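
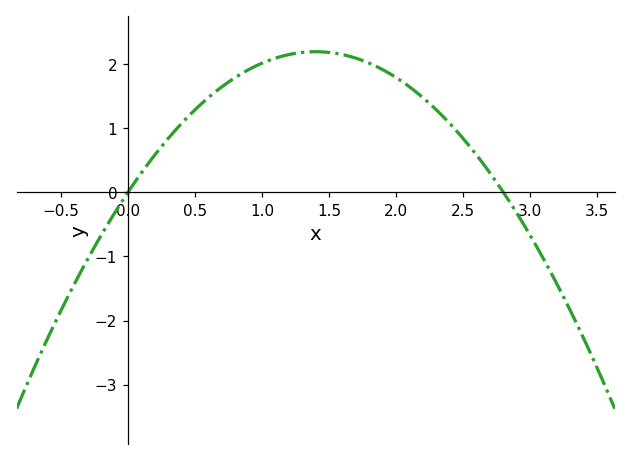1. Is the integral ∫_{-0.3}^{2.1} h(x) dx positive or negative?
positive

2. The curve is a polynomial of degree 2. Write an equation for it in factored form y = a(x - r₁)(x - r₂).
y = -1.12(x - 0)(x - 2.8)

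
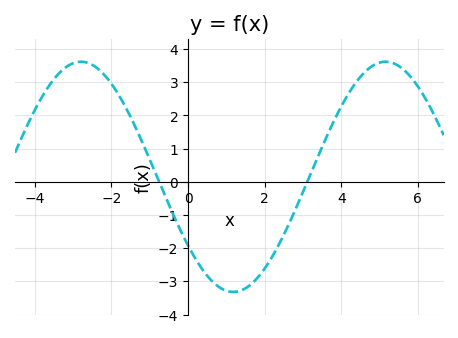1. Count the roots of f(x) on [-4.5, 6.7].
2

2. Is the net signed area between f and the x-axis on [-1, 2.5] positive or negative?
negative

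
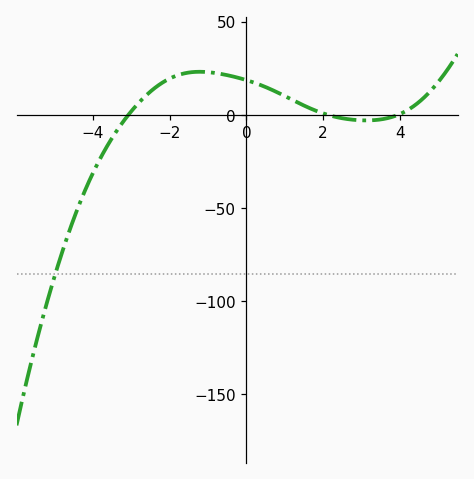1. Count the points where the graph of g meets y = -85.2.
1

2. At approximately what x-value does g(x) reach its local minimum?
3.13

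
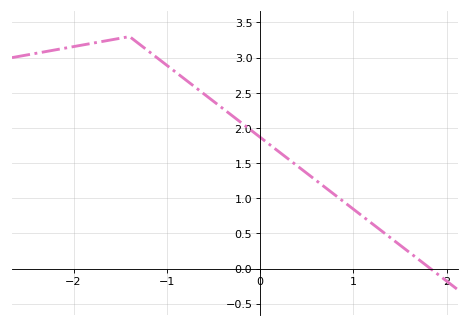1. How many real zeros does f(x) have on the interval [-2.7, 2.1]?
1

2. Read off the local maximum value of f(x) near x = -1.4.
3.3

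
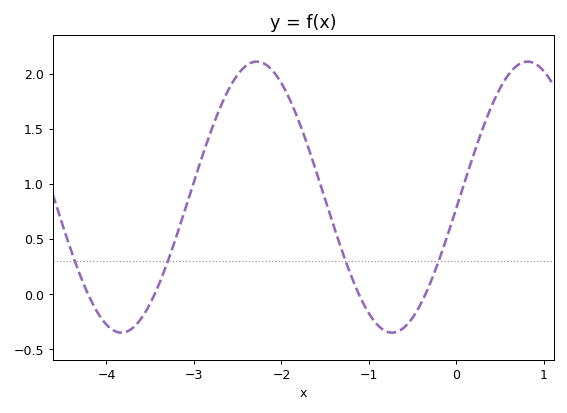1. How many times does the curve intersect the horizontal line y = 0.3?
4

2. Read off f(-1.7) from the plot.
1.35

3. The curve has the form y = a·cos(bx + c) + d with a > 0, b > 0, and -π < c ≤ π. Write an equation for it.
y = 1.23cos(2.03x - 1.65) + 0.88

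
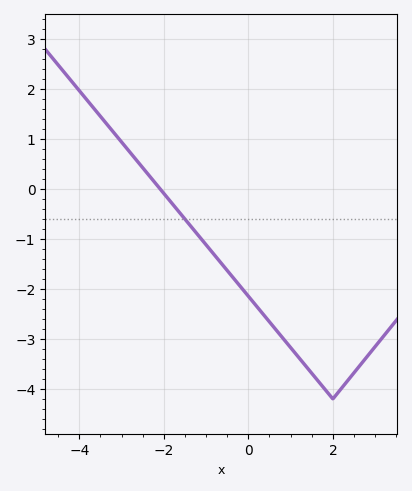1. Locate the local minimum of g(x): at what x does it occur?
2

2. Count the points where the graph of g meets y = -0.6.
1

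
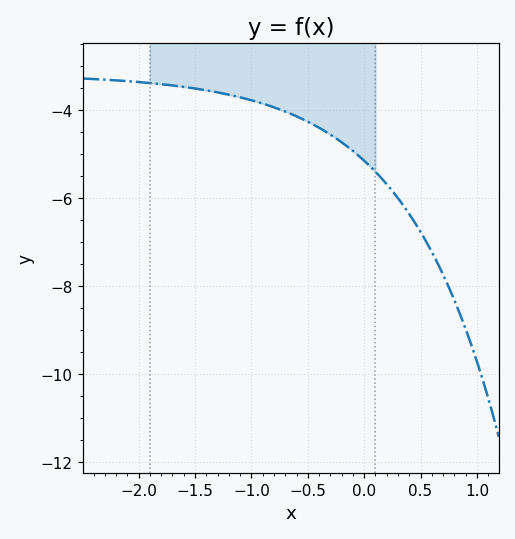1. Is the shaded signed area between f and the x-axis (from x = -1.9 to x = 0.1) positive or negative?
negative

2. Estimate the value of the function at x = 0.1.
-5.4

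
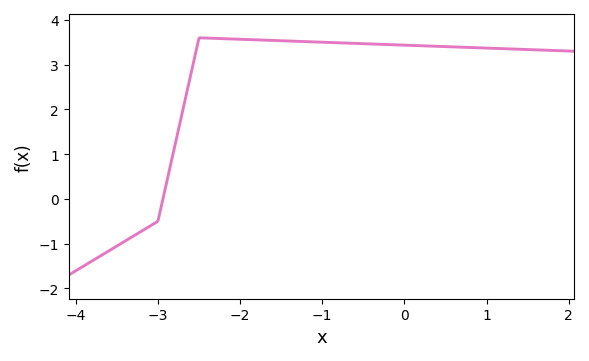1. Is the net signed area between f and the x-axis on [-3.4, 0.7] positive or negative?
positive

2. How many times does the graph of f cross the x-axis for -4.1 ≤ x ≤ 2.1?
1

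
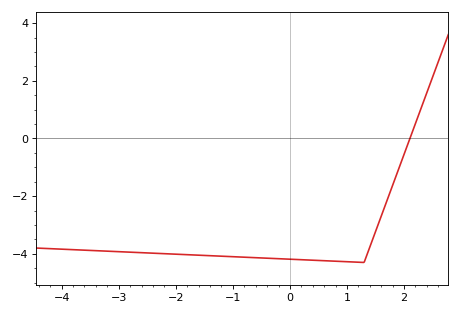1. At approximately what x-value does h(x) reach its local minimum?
1.3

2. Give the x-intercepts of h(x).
2.1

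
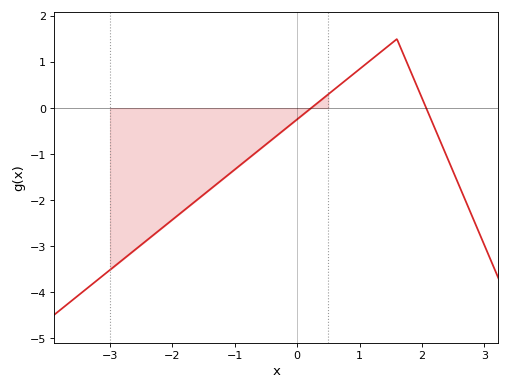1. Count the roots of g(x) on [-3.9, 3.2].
2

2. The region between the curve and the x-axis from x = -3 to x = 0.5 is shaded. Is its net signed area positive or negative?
negative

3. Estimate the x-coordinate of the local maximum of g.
1.6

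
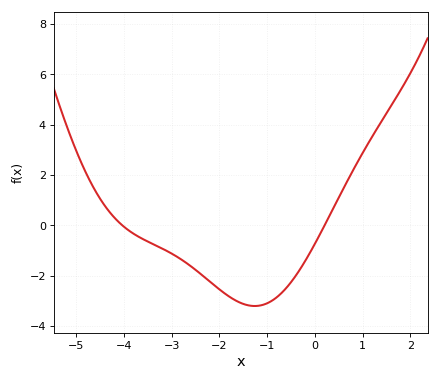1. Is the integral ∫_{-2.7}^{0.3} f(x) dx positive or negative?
negative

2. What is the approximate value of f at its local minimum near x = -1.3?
-3.2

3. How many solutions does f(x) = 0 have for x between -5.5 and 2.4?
2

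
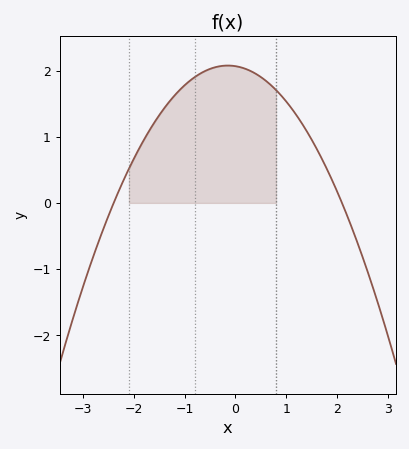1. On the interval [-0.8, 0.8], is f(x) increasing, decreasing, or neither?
neither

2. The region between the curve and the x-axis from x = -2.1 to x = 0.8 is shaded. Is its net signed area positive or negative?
positive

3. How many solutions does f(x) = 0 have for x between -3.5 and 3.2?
2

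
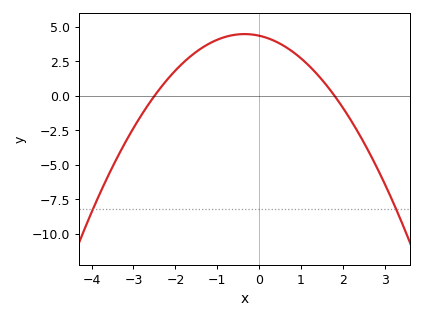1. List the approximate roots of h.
-2.5, 1.8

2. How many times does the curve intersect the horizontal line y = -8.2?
2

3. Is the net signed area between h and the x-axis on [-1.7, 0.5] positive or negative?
positive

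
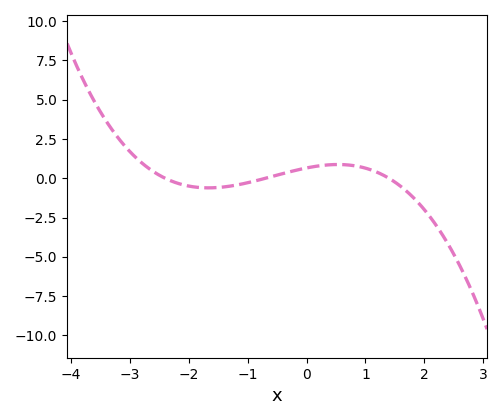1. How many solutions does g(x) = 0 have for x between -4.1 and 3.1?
3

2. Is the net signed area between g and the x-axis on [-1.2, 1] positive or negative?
positive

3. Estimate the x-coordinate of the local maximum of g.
0.5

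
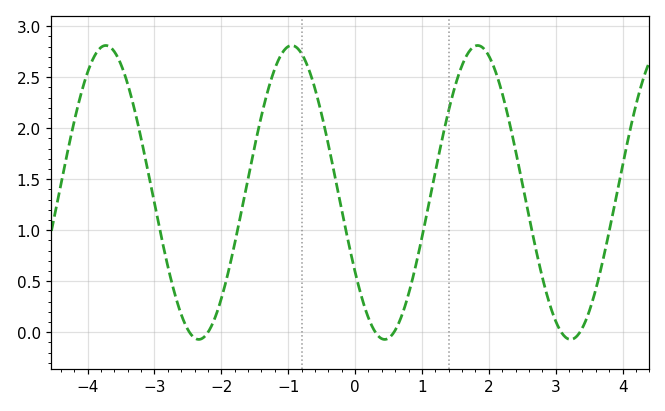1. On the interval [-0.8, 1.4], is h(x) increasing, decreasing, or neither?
neither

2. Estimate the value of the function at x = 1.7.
2.75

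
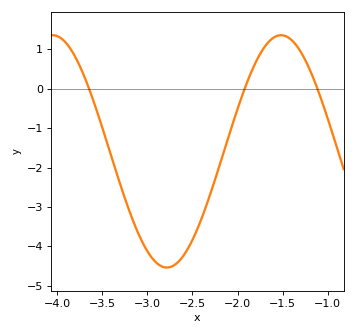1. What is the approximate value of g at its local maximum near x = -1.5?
1.36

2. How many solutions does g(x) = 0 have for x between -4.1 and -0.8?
3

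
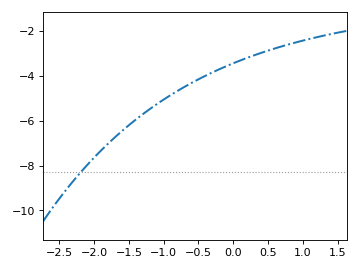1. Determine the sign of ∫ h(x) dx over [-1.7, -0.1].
negative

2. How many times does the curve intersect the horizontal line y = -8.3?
1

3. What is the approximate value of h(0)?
-3.45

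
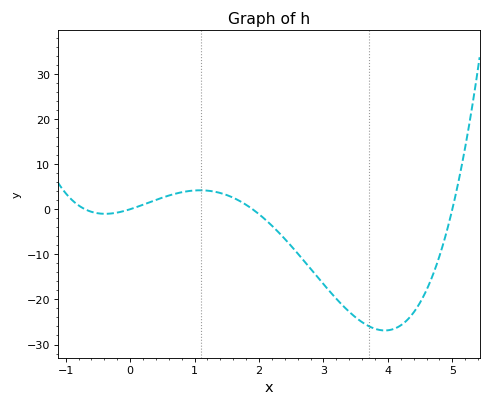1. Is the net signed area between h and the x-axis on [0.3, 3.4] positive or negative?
negative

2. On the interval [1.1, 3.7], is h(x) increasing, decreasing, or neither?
decreasing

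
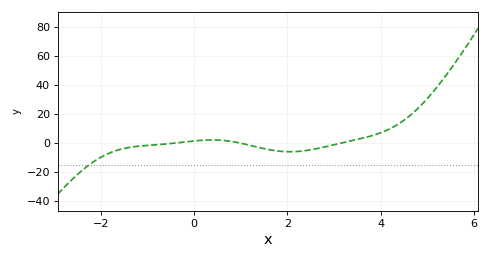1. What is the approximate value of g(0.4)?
2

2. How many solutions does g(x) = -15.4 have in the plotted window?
1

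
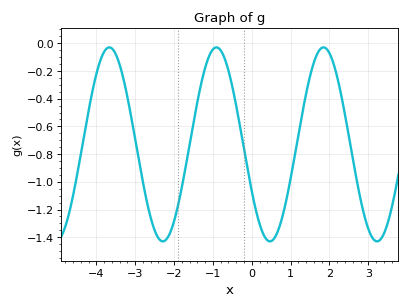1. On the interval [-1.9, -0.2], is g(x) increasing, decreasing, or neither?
neither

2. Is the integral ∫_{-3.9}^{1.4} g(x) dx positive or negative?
negative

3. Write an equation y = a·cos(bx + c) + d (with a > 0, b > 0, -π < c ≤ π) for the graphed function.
y = 0.7cos(2.28x + 2.07) - 0.73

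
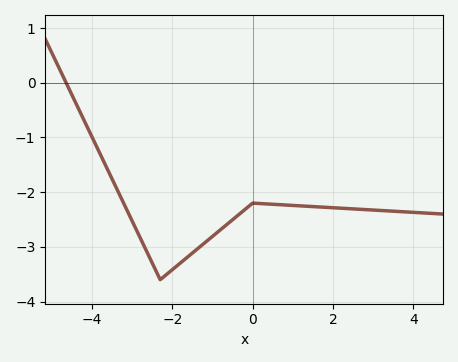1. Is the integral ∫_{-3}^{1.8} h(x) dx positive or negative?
negative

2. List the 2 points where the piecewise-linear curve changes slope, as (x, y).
(-2.3, -3.6); (0, -2.2)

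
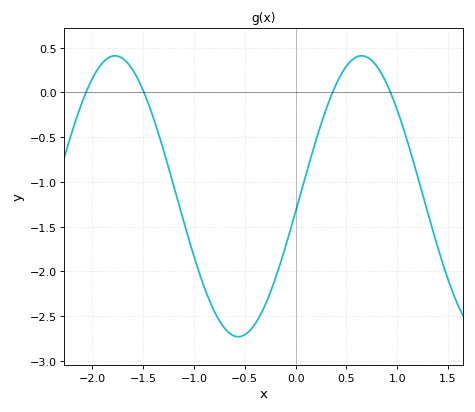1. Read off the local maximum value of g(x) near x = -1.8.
0.4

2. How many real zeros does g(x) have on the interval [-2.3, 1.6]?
4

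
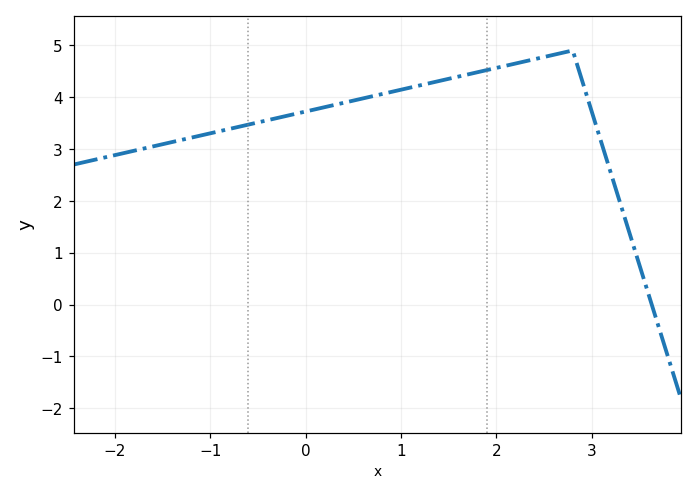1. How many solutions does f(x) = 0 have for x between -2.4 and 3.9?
1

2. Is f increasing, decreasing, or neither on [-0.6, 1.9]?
increasing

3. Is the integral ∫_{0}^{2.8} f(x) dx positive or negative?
positive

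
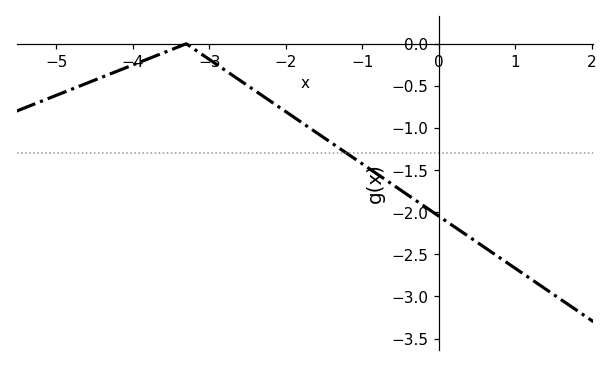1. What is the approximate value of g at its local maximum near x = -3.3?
-0.001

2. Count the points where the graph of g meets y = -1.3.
1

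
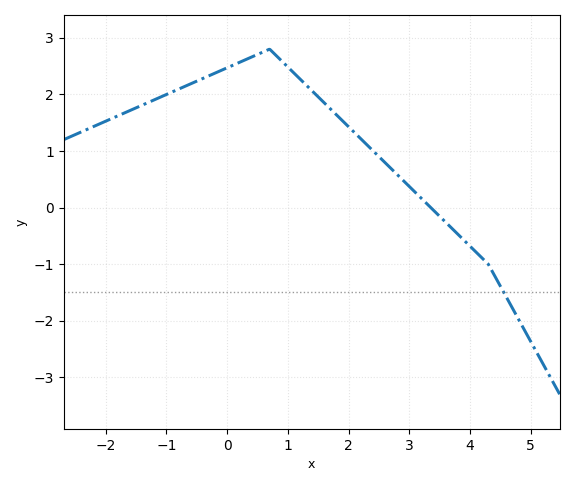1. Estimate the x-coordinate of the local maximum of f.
0.699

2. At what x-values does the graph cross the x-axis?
3.35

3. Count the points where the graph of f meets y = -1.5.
1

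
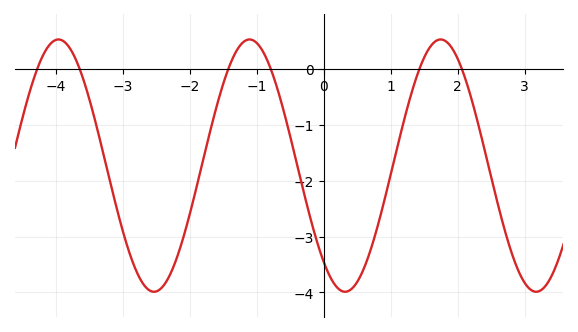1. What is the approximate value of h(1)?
-1.9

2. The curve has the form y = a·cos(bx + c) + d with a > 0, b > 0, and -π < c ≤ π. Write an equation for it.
y = 2.26cos(2.2x + 2.4) - 1.73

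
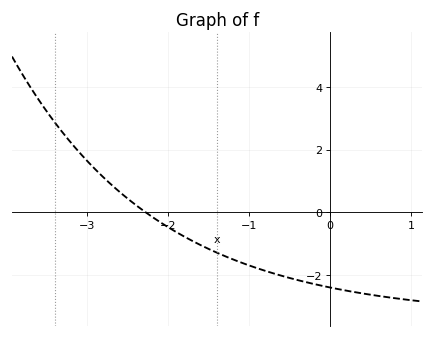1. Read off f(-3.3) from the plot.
2.54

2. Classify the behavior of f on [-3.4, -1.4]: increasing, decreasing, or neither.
decreasing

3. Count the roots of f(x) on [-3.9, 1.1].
1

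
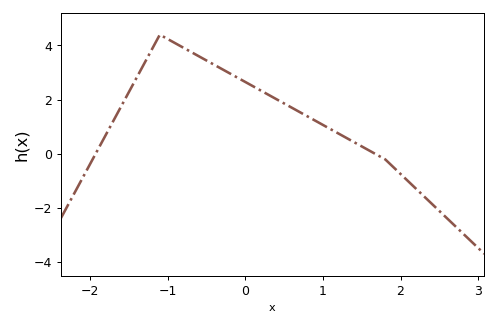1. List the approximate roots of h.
-1.93, 1.67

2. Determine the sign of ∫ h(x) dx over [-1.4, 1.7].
positive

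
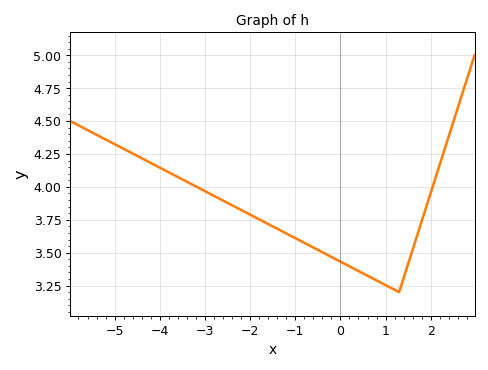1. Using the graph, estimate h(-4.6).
4.25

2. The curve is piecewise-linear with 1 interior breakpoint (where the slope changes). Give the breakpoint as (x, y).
(1.3, 3.2)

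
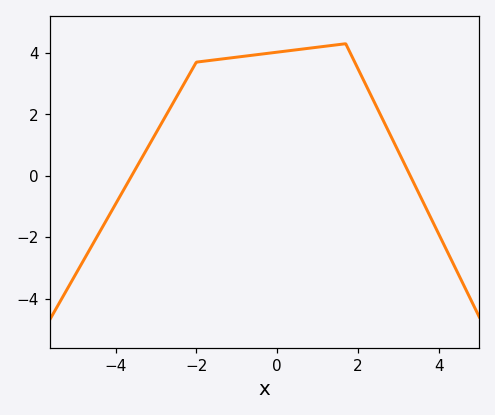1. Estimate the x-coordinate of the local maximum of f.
1.6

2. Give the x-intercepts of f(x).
-3.6, 3.2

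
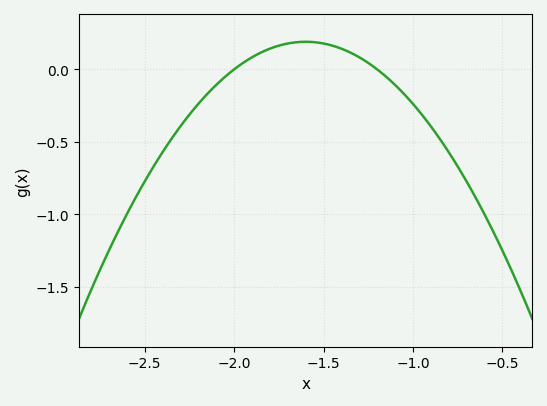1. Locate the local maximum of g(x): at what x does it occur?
-1.6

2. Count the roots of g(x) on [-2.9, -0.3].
2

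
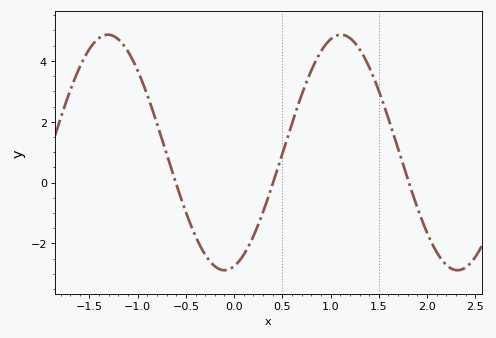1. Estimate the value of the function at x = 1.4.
3.8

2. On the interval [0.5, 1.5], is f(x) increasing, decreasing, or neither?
neither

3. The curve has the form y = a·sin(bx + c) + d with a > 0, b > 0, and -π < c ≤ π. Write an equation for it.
y = 3.87sin(2.6x - 1.31) + 0.99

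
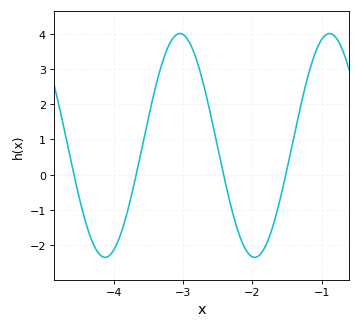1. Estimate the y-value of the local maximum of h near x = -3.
4.01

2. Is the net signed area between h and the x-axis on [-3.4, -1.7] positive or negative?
positive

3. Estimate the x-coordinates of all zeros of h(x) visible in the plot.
-4.57, -3.68, -2.42, -1.52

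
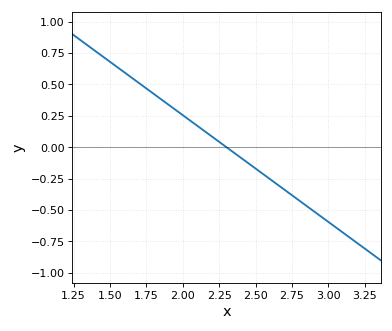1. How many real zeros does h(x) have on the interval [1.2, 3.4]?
1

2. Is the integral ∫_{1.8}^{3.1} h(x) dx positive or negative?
negative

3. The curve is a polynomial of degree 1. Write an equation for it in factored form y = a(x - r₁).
y = -0.85(x - 2.3)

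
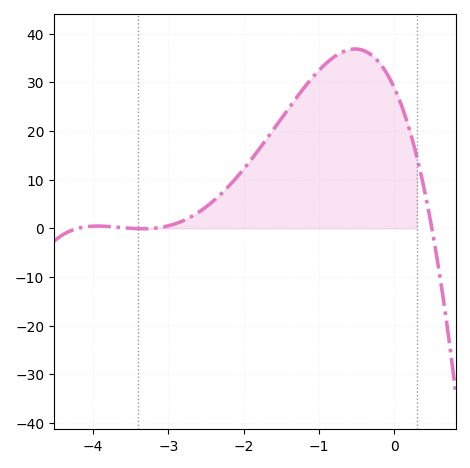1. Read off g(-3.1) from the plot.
0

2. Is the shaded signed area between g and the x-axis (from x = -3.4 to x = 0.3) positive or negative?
positive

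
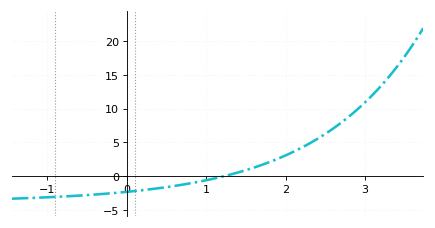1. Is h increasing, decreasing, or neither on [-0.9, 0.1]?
increasing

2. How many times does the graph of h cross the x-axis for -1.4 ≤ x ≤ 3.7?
1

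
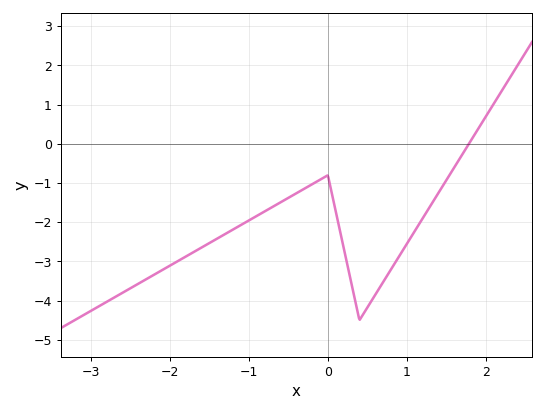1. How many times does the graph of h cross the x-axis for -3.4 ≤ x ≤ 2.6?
1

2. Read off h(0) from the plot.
-0.8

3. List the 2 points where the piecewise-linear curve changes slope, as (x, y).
(0, -0.8); (0.4, -4.5)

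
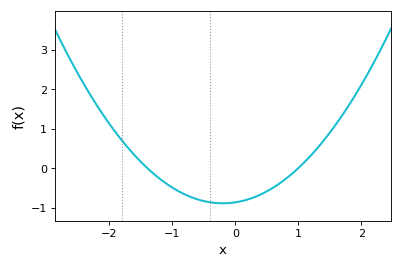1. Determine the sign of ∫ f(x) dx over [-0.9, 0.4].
negative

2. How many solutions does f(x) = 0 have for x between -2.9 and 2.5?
2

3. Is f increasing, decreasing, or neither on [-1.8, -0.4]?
decreasing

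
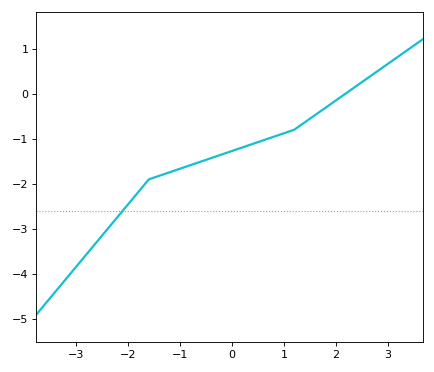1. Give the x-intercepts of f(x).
2.19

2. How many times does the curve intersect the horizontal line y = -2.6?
1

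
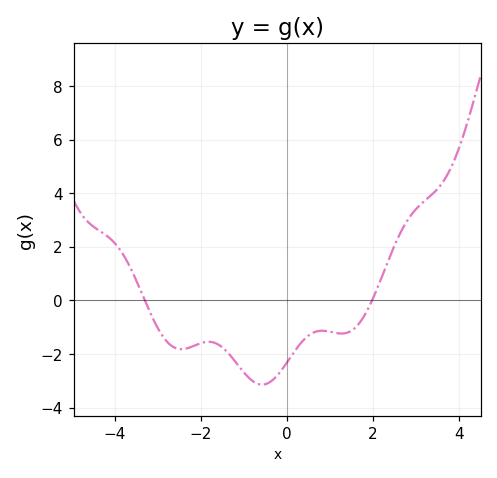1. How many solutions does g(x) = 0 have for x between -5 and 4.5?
2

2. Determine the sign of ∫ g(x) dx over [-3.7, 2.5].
negative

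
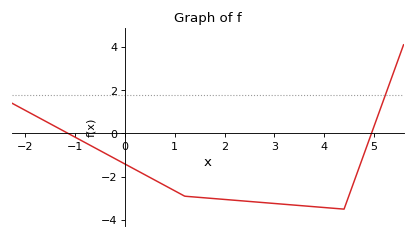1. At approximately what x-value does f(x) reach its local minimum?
4.4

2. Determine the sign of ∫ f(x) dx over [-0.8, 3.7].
negative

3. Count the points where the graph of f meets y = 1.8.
1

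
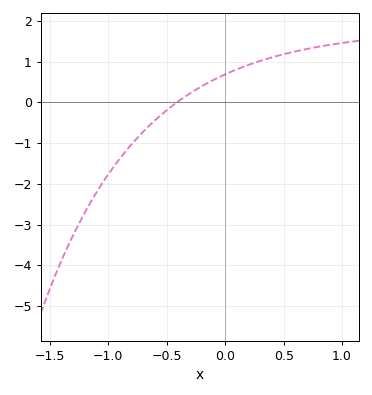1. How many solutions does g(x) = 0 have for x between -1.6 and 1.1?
1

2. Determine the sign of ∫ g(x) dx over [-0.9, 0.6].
positive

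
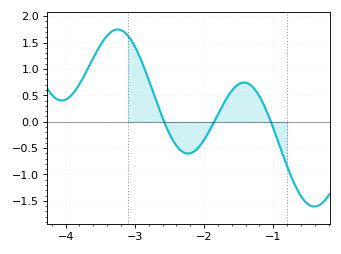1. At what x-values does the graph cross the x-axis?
-2.6, -1.9, -1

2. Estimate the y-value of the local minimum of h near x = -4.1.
0.4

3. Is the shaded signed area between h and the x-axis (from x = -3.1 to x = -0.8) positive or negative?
positive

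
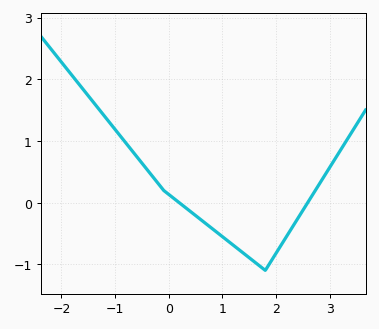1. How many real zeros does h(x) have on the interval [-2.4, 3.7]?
2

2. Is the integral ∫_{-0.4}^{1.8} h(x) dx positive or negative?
negative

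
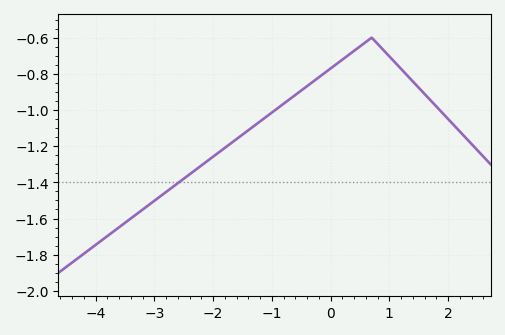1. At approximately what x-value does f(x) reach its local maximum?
0.7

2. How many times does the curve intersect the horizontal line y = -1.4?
1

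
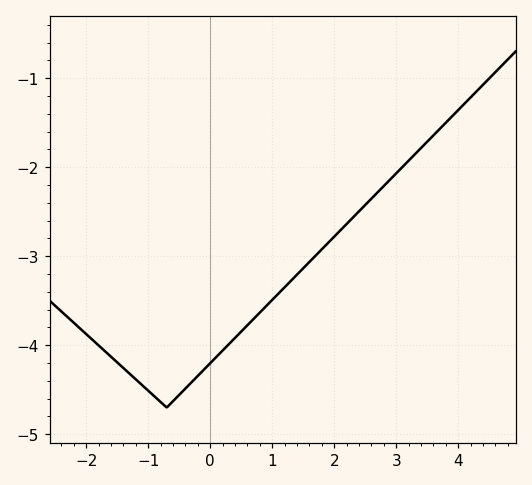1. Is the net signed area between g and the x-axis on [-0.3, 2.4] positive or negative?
negative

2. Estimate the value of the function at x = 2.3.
-2.6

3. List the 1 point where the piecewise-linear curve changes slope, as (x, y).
(-0.7, -4.7)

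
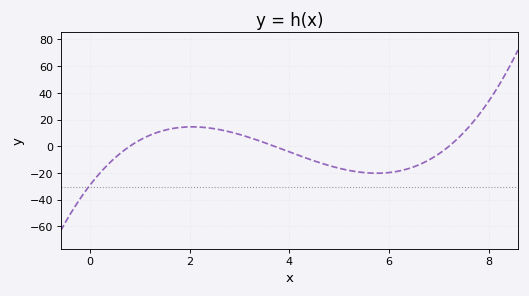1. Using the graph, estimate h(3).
8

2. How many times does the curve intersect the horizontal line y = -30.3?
1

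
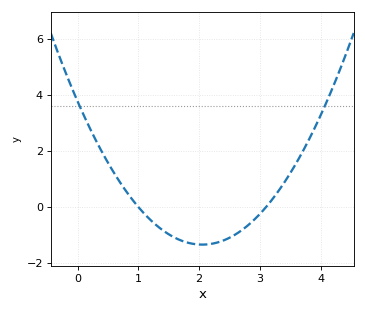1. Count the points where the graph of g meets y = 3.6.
2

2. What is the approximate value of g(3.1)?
0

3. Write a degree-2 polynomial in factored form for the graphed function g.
y = 1.21(x - 1)(x - 3.1)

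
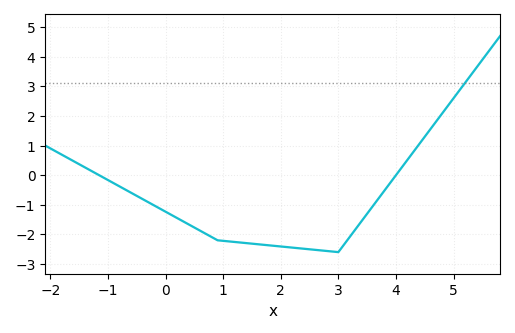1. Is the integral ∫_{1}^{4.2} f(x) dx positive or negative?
negative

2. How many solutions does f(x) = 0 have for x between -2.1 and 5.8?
2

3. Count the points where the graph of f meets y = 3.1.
1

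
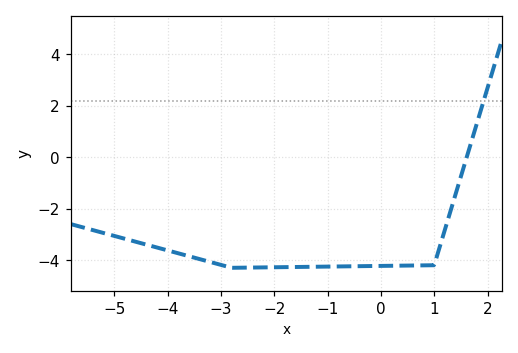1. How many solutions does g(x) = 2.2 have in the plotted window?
1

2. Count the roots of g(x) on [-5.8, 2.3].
1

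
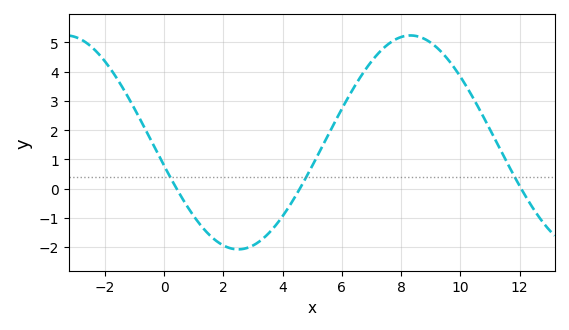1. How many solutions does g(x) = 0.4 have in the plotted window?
3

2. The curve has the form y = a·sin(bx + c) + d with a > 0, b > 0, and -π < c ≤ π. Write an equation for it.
y = 3.66sin(0.54x - 2.9) + 1.58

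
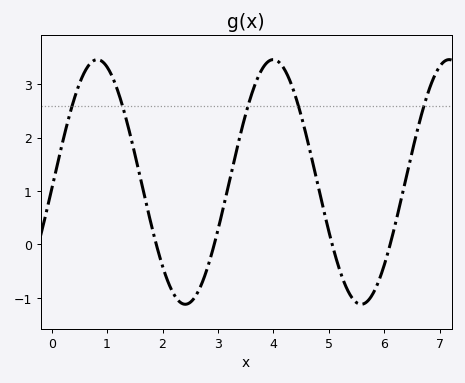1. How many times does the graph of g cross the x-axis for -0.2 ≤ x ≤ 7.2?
4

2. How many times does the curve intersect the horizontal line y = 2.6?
5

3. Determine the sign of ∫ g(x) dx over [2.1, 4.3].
positive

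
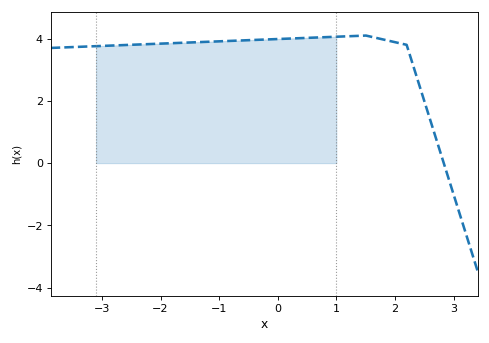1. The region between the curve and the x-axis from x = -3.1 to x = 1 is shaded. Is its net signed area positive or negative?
positive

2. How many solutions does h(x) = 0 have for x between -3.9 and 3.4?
1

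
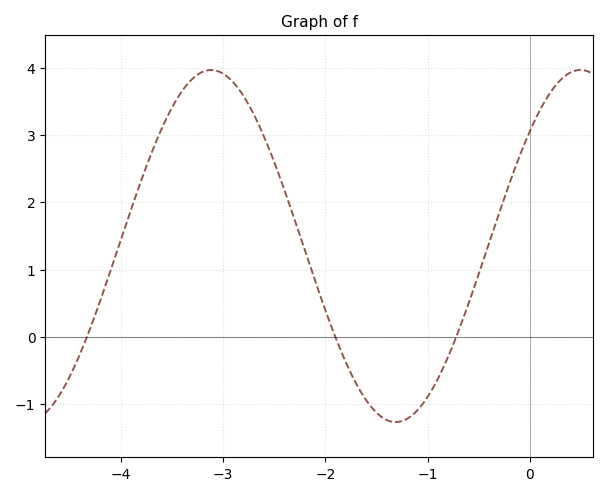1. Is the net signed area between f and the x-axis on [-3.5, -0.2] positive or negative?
positive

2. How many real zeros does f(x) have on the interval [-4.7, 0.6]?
3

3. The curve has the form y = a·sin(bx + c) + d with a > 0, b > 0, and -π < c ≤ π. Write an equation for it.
y = 2.62sin(1.7x + 0.71) + 1.35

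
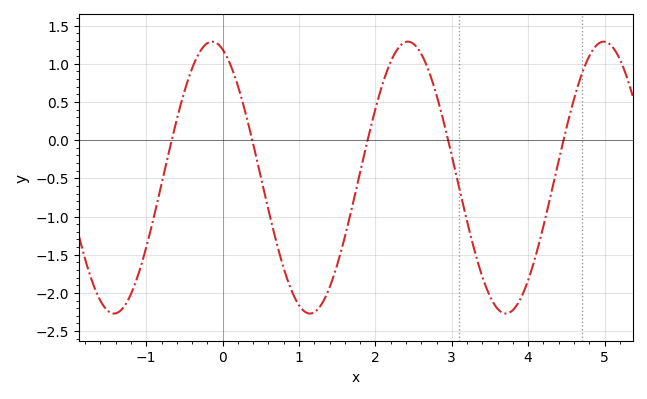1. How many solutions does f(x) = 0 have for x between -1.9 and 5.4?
5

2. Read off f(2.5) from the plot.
1.25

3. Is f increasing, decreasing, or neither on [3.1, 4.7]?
neither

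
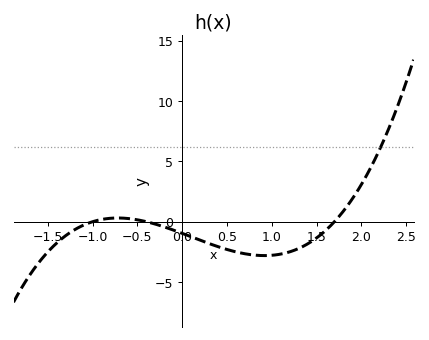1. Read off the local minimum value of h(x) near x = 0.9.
-3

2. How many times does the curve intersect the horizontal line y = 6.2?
1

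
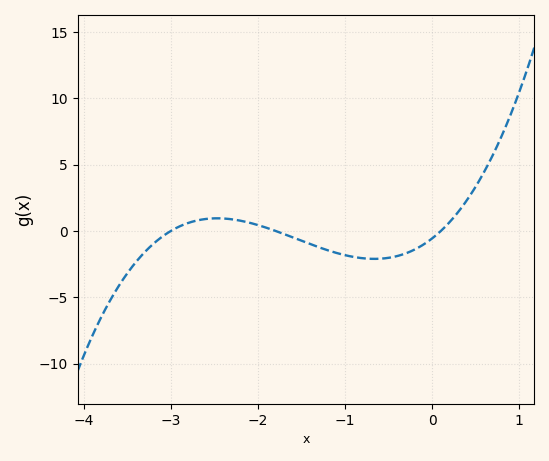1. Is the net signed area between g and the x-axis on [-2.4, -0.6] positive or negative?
negative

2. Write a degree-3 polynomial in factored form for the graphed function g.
y = 1.04(x + 3)(x + 1.8)(x - 0.1)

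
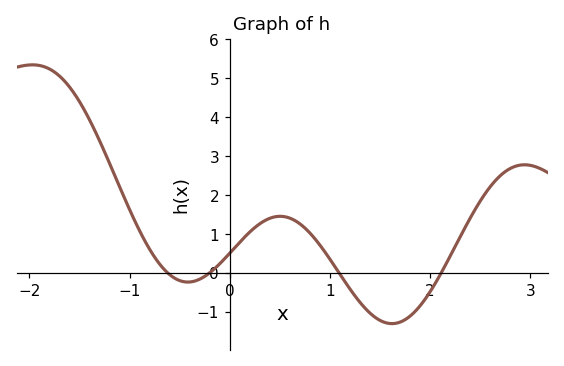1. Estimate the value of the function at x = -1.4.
3.93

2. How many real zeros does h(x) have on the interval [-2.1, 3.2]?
4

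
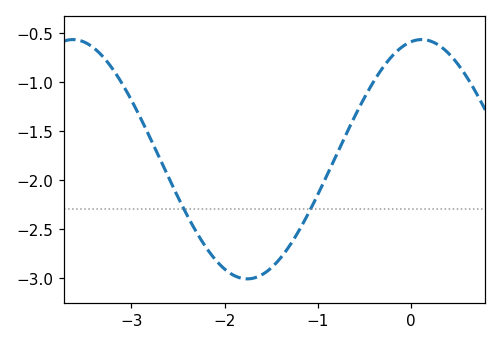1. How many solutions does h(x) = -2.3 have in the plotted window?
2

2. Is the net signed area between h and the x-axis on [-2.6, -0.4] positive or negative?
negative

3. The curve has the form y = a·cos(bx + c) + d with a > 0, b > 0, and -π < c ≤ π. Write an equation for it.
y = 1.22cos(1.68x - 0.19) - 1.79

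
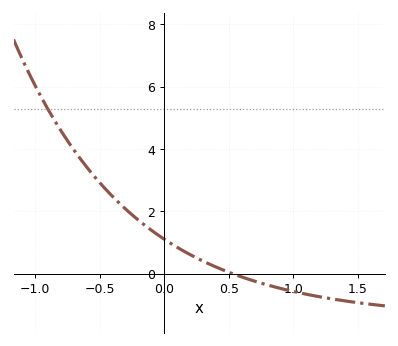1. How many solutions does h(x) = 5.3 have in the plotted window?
1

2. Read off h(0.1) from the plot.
0.8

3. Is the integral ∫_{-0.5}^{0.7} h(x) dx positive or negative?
positive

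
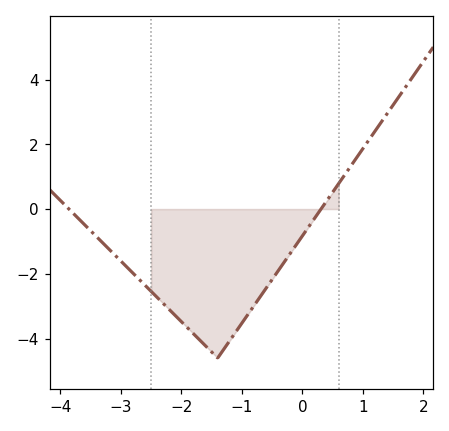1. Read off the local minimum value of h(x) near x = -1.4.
-4.6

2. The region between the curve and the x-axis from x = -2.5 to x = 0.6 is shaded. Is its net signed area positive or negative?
negative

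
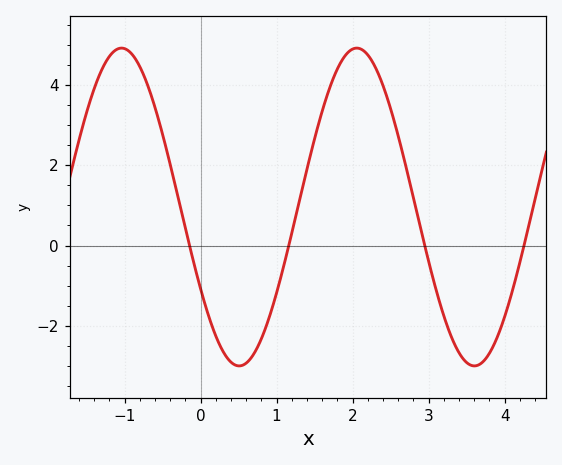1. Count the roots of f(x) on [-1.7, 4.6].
4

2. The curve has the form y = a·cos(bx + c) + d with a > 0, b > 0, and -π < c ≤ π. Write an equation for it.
y = 3.96cos(2x + 2.1) + 0.96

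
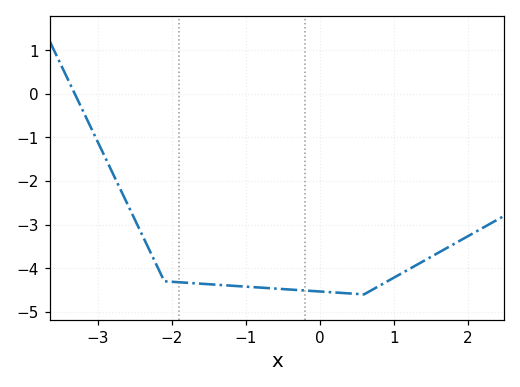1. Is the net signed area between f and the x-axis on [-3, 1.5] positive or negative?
negative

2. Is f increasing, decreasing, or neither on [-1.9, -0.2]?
decreasing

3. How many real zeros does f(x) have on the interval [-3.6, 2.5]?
1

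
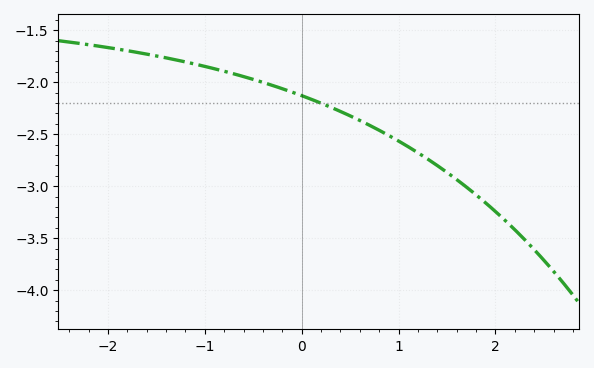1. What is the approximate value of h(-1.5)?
-1.75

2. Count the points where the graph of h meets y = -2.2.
1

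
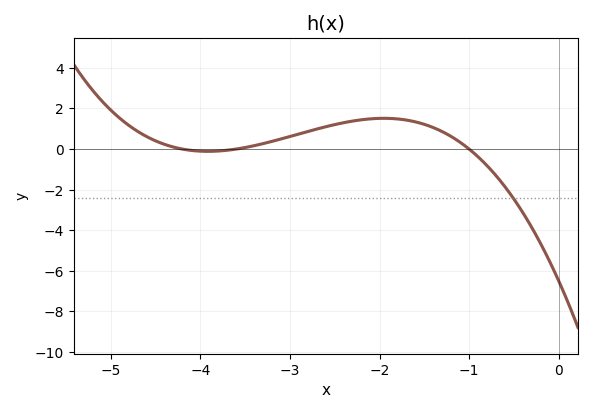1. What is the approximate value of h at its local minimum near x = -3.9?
-0.2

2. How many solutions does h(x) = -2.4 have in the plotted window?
1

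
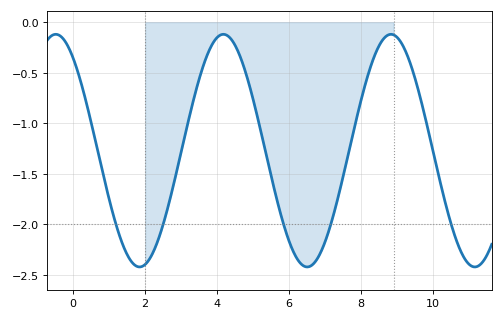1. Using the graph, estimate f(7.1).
-2.06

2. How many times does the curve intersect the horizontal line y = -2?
5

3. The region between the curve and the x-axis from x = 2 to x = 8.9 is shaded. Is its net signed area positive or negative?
negative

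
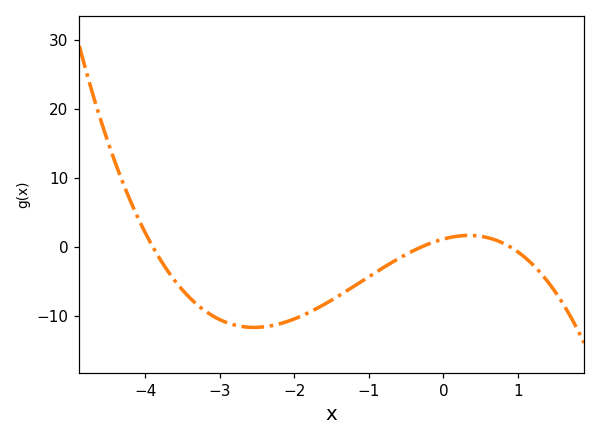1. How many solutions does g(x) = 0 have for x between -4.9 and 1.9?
3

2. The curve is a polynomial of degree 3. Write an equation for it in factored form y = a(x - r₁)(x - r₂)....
y = -1.11(x + 3.9)(x + 0.3)(x - 0.9)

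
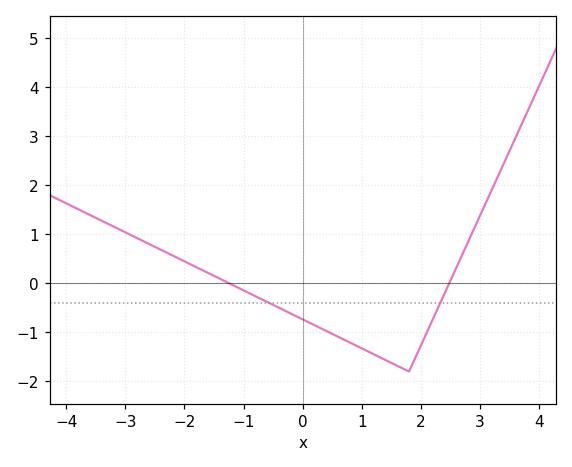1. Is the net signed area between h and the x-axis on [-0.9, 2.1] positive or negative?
negative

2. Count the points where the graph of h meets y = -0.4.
2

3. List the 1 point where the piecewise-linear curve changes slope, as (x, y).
(1.8, -1.8)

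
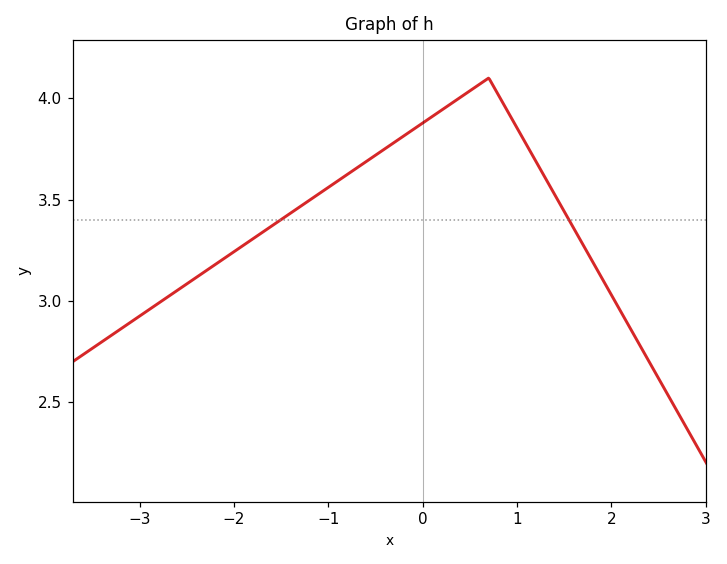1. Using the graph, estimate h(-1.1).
3.53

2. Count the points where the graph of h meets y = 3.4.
2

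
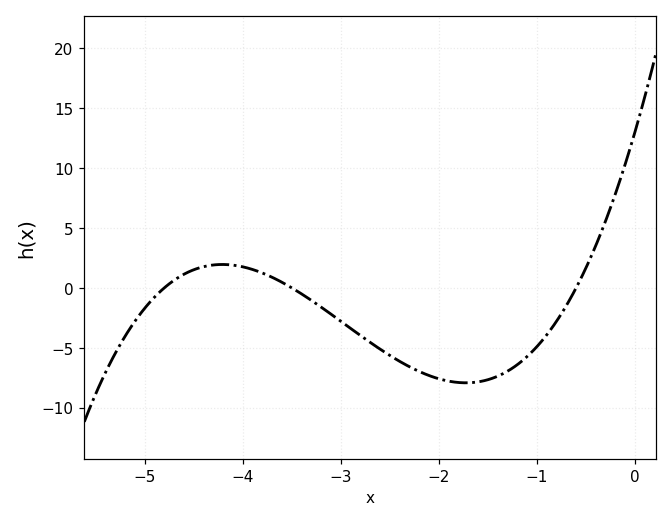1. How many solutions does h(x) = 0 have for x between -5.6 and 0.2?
3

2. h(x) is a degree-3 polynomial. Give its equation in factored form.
y = 1.29(x + 4.8)(x + 3.5)(x + 0.6)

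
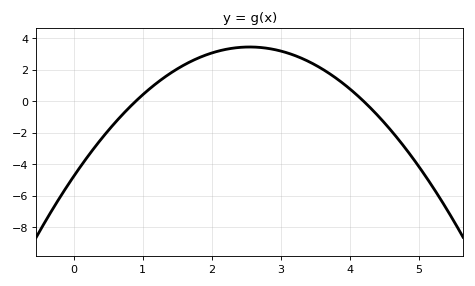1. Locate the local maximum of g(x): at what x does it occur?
2.55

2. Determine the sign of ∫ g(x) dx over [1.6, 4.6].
positive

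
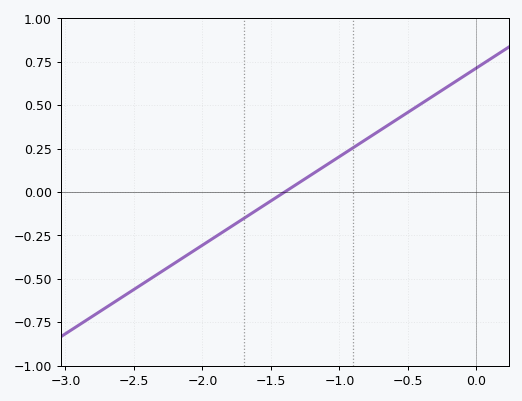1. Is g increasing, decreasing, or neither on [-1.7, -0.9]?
increasing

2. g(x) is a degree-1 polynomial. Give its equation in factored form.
y = 0.51(x + 1.4)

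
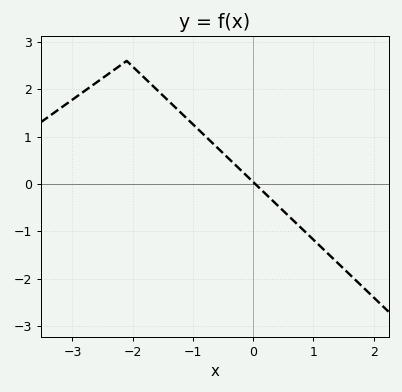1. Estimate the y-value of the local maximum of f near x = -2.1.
2.6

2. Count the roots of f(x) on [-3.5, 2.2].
1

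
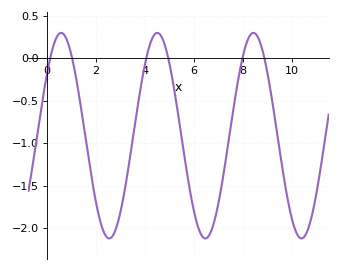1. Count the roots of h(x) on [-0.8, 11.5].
6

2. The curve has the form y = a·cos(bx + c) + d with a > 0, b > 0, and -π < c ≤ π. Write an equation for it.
y = 1.21cos(1.6x - 0.932) - 0.91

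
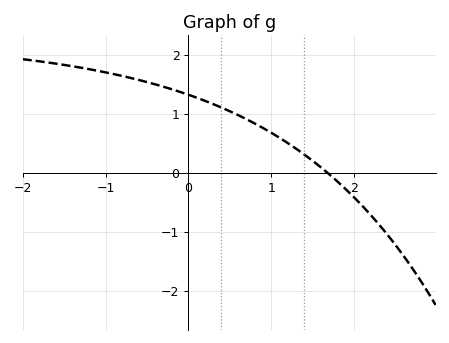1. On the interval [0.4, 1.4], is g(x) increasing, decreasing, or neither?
decreasing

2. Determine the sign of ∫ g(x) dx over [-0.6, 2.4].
positive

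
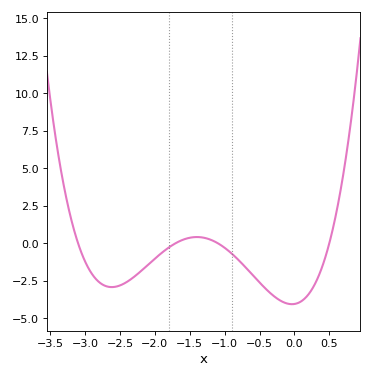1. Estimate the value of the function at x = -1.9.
-0.645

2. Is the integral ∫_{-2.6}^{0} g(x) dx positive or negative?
negative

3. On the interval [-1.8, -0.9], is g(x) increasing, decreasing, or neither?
neither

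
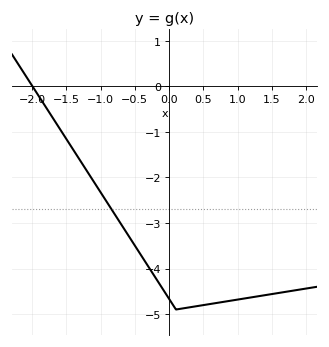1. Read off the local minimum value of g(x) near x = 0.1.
-4.9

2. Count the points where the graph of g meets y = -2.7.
1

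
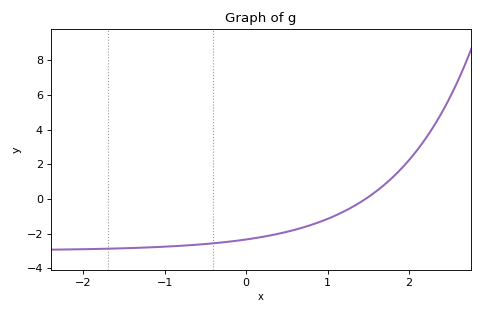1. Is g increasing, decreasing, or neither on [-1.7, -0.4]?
increasing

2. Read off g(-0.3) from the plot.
-2.6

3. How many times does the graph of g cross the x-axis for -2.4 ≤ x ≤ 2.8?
1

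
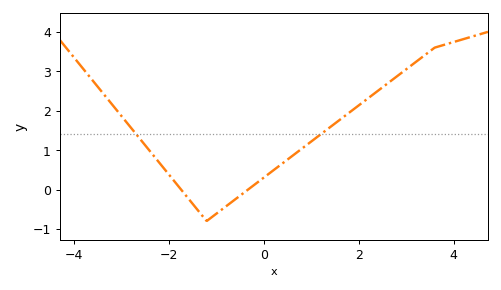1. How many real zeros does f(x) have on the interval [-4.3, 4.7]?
2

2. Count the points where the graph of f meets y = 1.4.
2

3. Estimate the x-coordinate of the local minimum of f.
-1.2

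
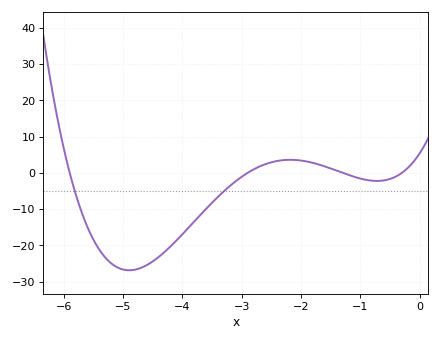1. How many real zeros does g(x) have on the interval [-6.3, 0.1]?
4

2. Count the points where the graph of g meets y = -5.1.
2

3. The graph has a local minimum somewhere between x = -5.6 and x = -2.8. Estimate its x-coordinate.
-4.9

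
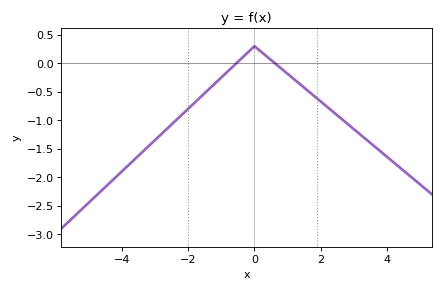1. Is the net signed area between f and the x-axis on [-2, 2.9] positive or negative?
negative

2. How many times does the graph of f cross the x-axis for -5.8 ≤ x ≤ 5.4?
2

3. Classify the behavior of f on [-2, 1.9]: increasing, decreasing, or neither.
neither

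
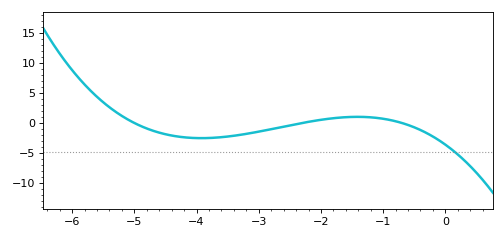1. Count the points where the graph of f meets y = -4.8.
1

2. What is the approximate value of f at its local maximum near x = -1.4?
1.02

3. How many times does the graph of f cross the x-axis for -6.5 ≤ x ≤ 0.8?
3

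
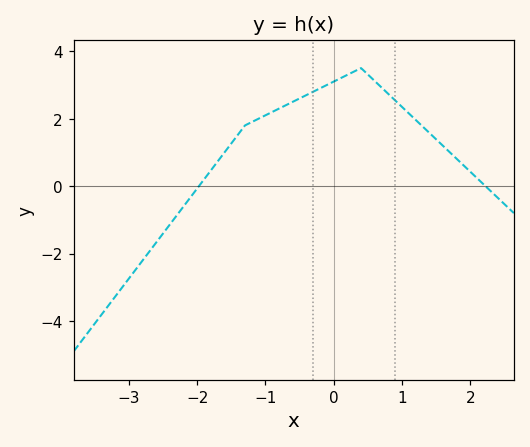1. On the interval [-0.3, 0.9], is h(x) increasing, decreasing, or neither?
neither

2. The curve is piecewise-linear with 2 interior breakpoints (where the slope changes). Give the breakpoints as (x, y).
(-1.3, 1.8); (0.4, 3.5)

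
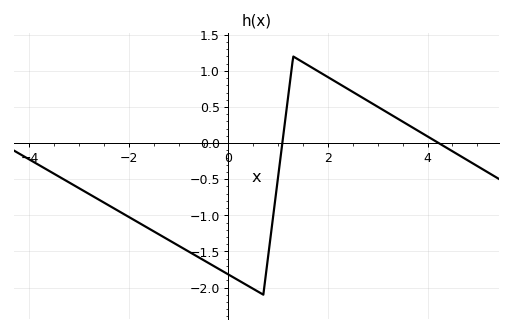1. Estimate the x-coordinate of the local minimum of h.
0.698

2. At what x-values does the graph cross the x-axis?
1.08, 4.22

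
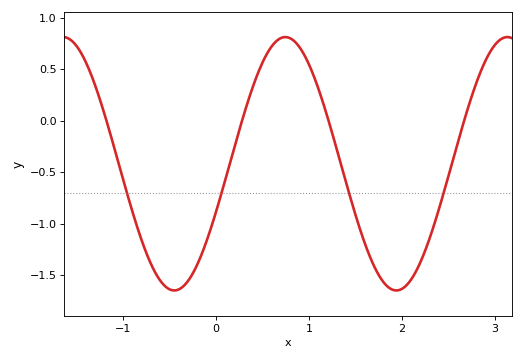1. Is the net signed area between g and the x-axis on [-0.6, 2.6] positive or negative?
negative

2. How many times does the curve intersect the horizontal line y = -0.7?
4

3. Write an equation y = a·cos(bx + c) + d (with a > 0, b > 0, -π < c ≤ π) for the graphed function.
y = 1.23cos(2.6x - 2) - 0.42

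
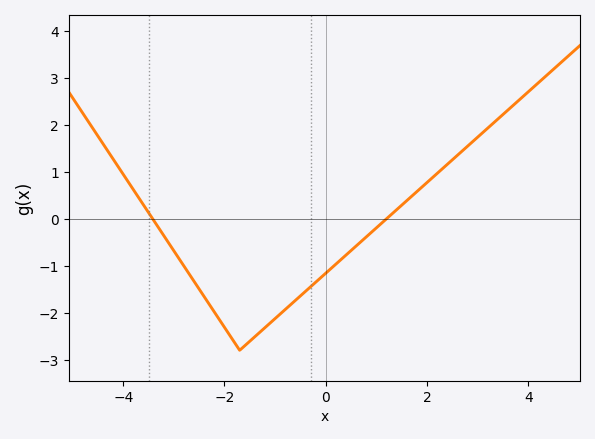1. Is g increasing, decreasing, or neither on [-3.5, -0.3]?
neither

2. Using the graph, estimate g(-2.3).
-1.82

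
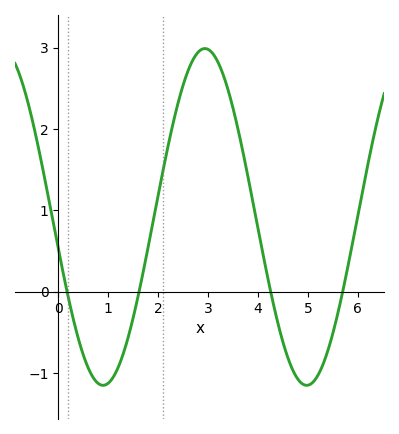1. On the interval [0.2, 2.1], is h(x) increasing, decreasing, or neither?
neither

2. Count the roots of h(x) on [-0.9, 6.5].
4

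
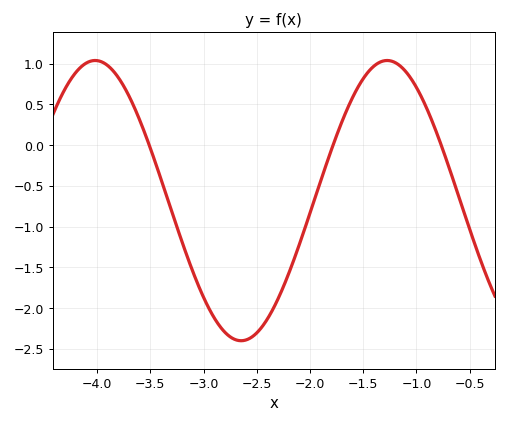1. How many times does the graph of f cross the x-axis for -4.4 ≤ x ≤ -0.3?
3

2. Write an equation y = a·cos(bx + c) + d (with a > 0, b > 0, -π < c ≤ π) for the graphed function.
y = 1.72cos(2.29x + 2.92) - 0.68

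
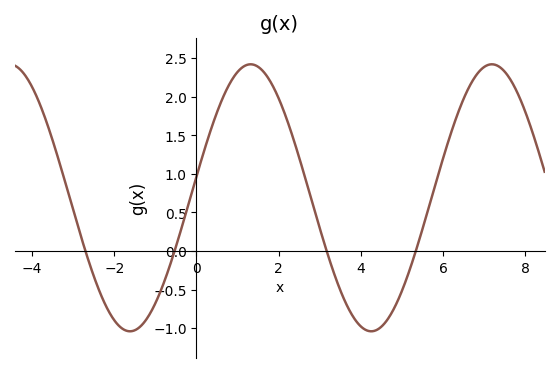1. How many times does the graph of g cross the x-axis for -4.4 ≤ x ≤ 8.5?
4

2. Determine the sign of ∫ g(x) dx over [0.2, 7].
positive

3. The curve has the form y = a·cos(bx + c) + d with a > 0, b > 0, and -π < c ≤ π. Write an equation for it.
y = 1.73cos(1.07x - 1.41) + 0.69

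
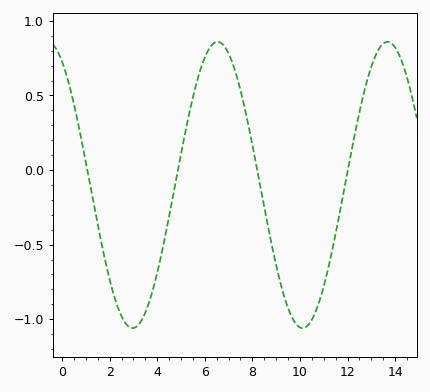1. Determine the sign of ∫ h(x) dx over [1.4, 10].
negative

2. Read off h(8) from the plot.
0.168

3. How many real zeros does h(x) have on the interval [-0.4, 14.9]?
4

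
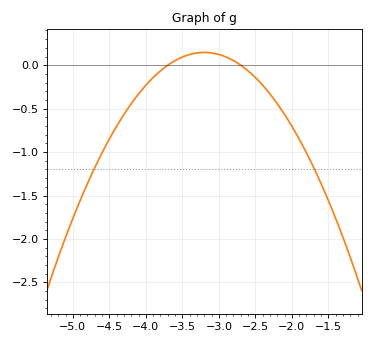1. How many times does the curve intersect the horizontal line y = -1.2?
2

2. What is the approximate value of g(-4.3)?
-0.55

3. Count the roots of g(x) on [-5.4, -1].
2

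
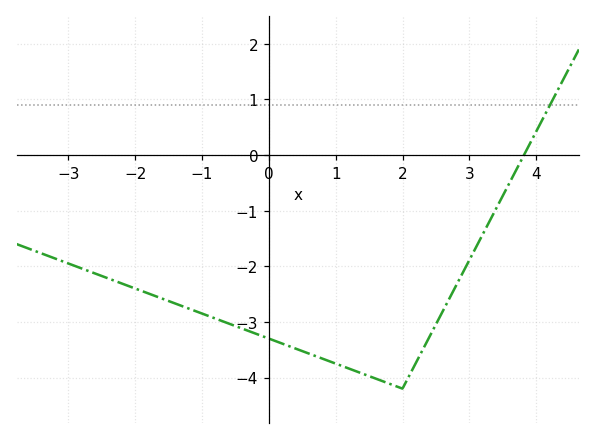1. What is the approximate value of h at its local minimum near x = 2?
-4.2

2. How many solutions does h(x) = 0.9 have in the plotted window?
1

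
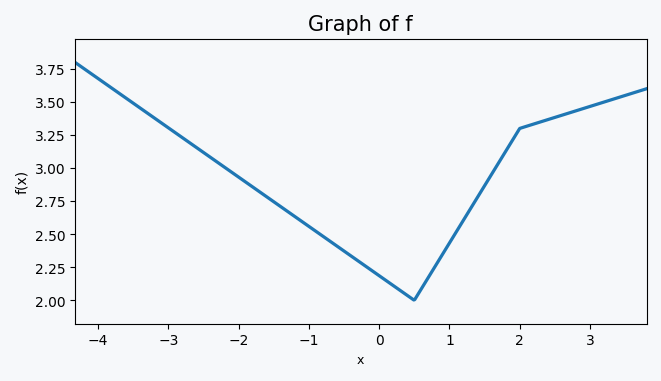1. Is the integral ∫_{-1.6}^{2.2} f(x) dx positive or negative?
positive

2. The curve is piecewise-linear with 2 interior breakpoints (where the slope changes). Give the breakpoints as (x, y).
(0.5, 2); (2, 3.3)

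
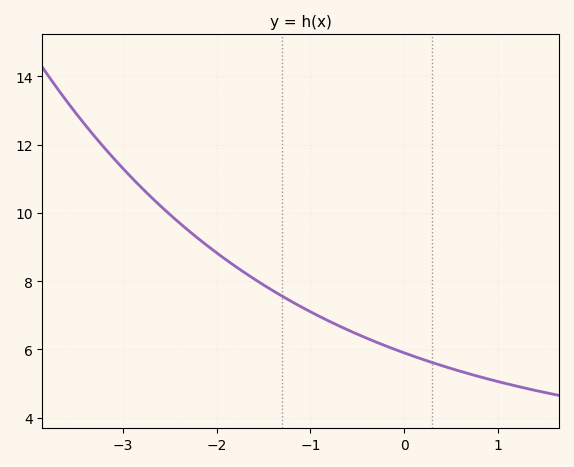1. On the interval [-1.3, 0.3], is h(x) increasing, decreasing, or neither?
decreasing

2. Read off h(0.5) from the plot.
5.4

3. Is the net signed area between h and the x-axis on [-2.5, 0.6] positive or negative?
positive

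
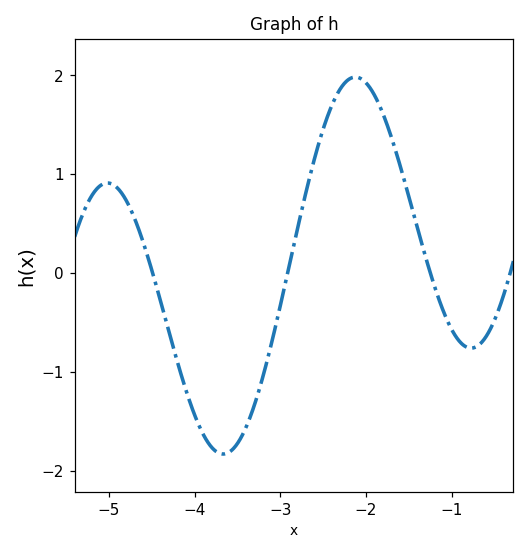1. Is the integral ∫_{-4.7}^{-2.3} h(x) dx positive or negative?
negative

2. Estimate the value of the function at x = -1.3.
0.152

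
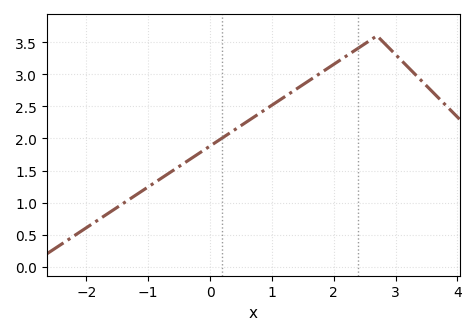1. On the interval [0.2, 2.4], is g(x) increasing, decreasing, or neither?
increasing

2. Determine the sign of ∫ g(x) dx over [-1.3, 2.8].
positive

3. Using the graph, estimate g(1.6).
2.9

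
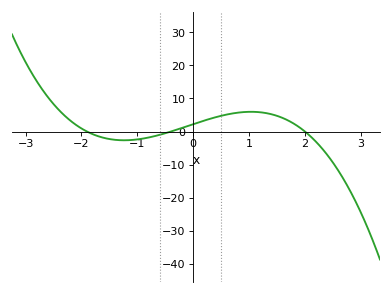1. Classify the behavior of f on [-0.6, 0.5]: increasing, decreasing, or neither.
increasing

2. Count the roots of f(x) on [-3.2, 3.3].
3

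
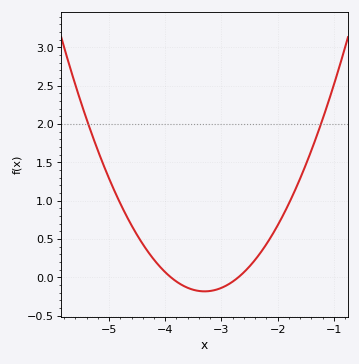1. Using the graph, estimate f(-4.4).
0.434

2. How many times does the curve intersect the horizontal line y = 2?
2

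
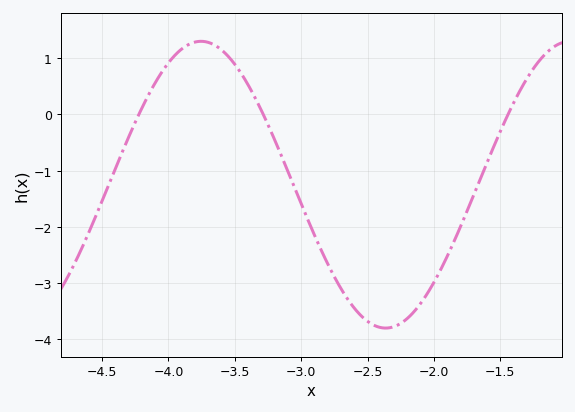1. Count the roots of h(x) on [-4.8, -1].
3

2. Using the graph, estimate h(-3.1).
-1.01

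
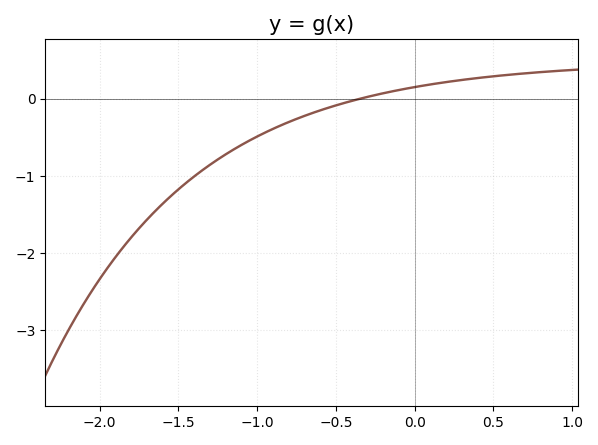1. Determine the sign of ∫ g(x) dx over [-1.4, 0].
negative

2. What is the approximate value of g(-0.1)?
0.1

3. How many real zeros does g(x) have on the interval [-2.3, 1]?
1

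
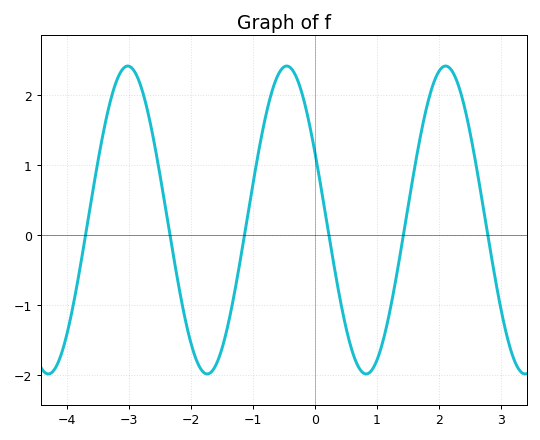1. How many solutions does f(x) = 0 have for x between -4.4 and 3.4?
6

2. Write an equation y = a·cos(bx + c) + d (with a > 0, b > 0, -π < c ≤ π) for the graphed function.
y = 2.2cos(2.5x + 1.1) + 0.22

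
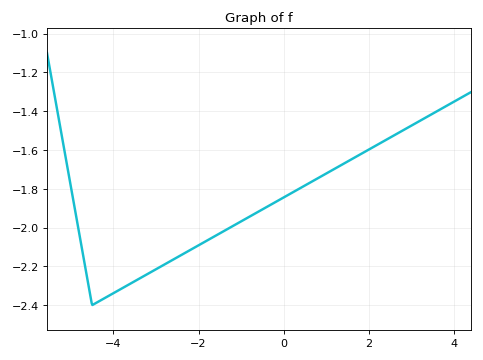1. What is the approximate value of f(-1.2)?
-2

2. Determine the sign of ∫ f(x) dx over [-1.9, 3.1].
negative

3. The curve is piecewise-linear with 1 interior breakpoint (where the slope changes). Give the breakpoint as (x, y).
(-4.5, -2.4)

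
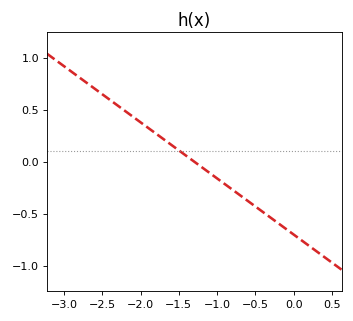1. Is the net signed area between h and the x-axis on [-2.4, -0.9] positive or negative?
positive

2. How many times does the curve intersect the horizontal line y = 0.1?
1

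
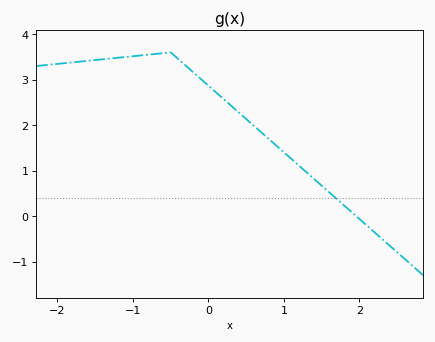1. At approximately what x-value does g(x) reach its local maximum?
-0.5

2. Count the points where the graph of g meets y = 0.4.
1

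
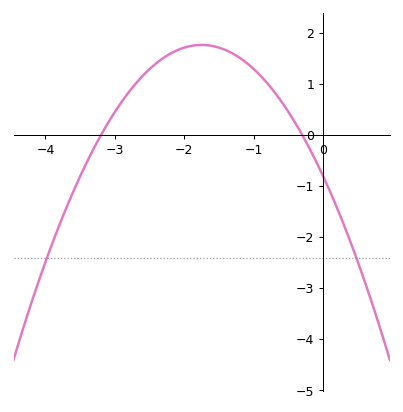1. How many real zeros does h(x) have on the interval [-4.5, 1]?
2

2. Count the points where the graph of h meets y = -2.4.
2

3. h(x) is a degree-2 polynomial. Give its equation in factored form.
y = -0.84(x + 3.2)(x + 0.3)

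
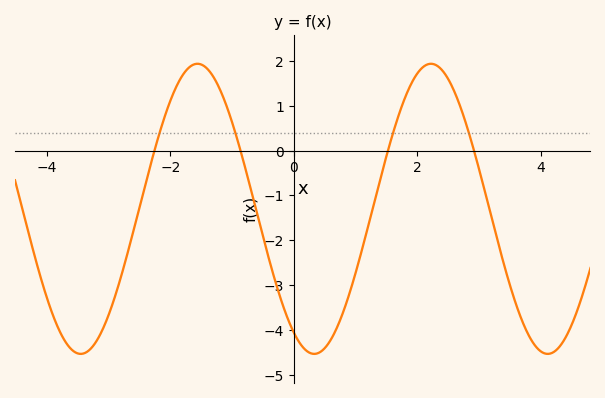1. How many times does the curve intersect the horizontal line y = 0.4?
4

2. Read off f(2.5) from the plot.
1.61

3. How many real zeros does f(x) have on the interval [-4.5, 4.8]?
4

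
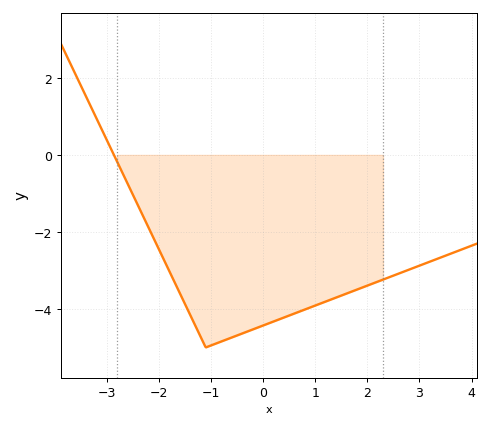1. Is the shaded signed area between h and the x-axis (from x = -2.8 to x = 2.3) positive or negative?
negative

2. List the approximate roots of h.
-2.8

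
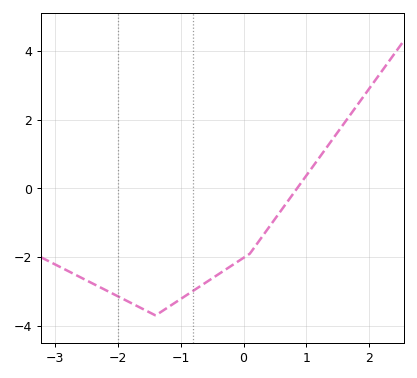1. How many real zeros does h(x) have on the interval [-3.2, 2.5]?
1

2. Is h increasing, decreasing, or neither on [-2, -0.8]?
neither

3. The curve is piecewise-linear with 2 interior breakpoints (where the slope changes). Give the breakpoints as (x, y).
(-1.4, -3.7); (0.1, -1.9)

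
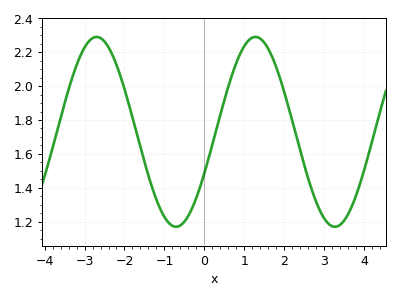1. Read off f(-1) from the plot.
1.23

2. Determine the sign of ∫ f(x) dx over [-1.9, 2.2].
positive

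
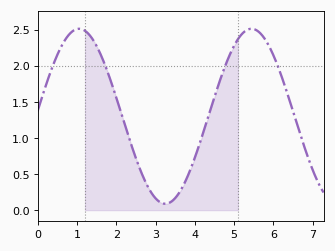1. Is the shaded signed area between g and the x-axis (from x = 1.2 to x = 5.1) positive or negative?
positive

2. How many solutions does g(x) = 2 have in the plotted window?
4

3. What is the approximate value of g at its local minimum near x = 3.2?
0.09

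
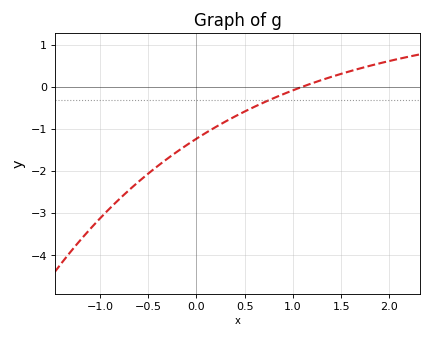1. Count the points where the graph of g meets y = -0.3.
1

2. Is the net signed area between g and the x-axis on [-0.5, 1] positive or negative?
negative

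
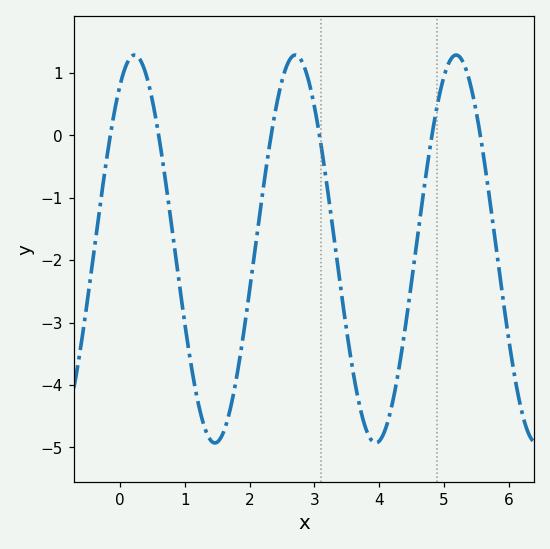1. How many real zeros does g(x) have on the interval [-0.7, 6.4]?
6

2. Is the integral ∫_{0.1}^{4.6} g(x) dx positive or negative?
negative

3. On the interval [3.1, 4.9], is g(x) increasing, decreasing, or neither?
neither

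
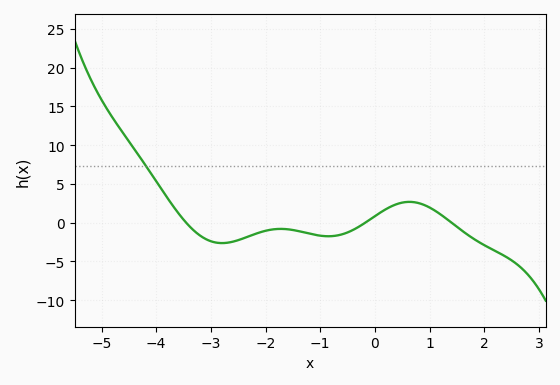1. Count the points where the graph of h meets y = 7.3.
1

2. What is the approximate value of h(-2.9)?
-2.5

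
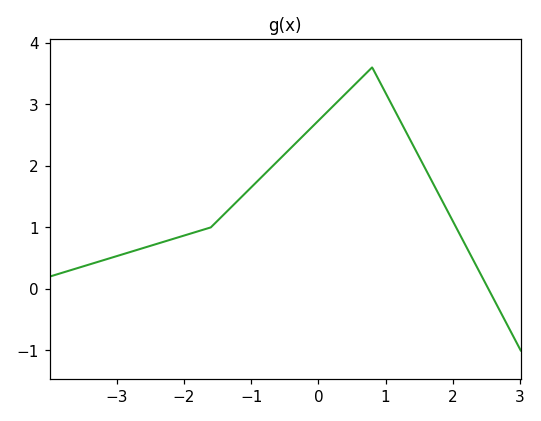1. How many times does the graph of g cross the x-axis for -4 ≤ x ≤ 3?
1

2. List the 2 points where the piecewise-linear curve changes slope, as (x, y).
(-1.6, 1); (0.8, 3.6)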